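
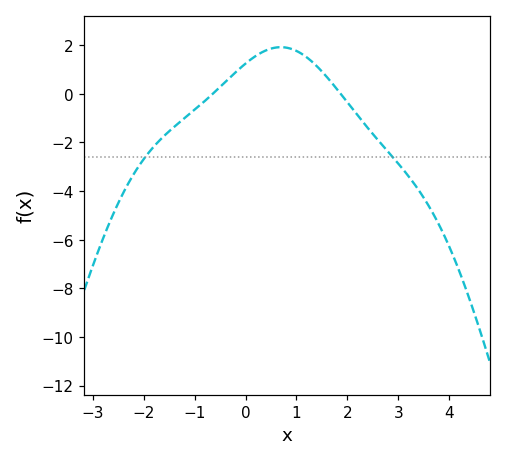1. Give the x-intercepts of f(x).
-0.644, 1.87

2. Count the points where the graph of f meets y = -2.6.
2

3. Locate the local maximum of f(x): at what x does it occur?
0.692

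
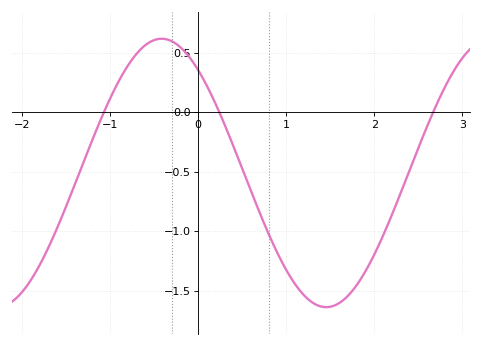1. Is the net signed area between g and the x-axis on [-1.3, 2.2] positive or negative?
negative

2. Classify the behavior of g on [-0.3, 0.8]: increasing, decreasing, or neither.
decreasing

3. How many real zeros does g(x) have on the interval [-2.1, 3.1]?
3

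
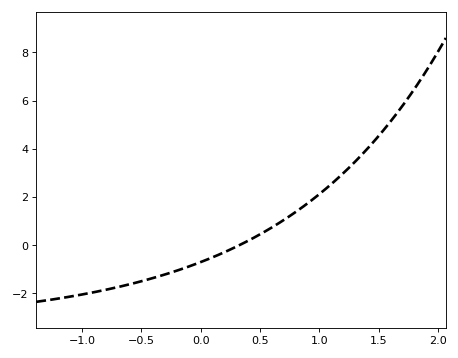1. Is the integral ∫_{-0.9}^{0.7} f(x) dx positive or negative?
negative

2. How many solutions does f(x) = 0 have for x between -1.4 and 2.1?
1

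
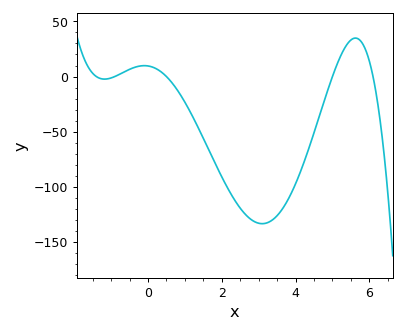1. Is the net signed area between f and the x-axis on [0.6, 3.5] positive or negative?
negative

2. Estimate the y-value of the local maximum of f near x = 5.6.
34.9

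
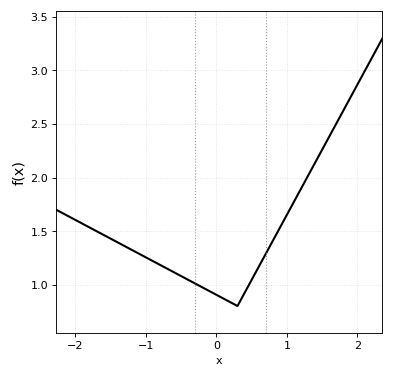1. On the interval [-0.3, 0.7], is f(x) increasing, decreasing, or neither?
neither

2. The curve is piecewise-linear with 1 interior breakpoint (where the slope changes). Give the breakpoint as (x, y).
(0.3, 0.8)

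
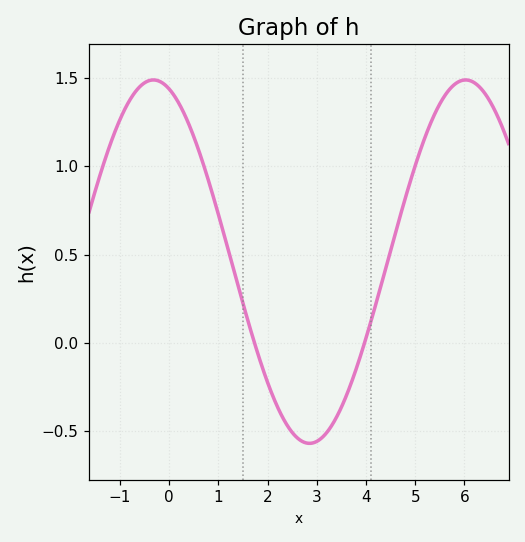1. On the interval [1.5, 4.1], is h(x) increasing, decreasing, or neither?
neither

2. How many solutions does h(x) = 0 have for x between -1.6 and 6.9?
2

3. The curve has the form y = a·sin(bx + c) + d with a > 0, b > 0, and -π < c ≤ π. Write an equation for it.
y = 1.03sin(0.99x + 1.9) + 0.46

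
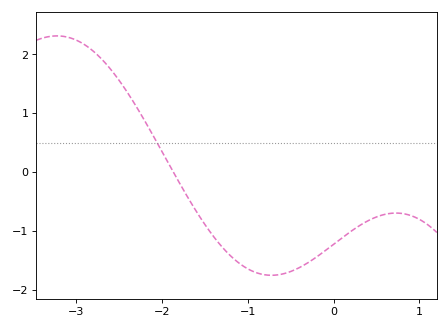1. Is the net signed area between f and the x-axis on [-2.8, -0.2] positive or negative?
negative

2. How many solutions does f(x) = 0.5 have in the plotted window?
1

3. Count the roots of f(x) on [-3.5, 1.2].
1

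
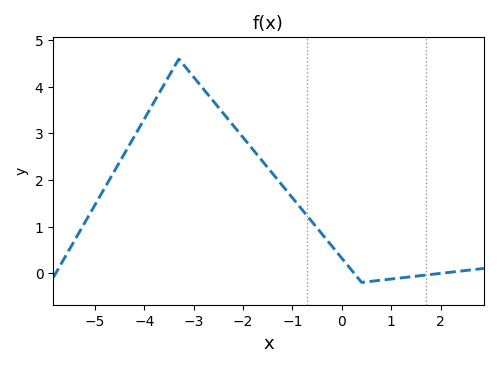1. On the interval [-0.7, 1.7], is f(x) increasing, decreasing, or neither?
neither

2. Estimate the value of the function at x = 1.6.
-0.055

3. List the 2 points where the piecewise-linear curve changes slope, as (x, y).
(-3.3, 4.6); (0.4, -0.2)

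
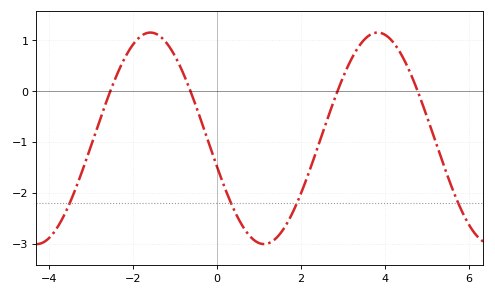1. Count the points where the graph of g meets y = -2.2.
4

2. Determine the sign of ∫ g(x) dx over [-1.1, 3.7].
negative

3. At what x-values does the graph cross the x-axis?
-2.6, -0.6, 2.8, 4.8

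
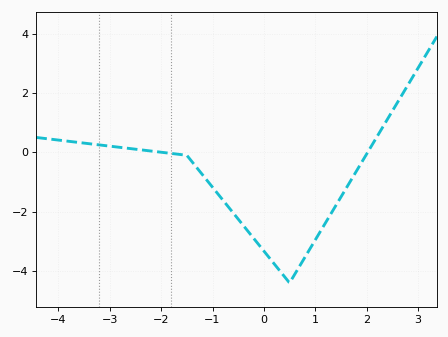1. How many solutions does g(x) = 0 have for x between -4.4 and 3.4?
2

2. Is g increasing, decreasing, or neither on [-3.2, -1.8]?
decreasing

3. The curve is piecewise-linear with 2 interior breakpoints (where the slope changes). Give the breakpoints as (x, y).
(-1.5, -0.1); (0.5, -4.4)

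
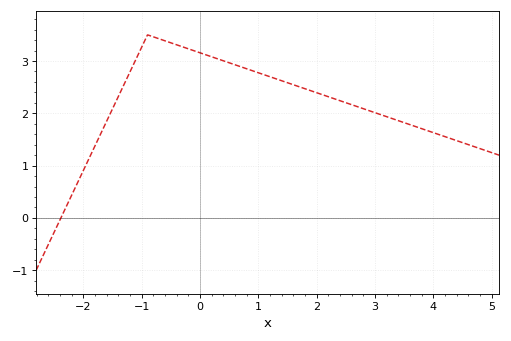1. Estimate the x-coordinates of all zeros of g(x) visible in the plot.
-2.4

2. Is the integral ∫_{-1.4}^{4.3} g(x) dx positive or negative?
positive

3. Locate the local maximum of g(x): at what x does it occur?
-1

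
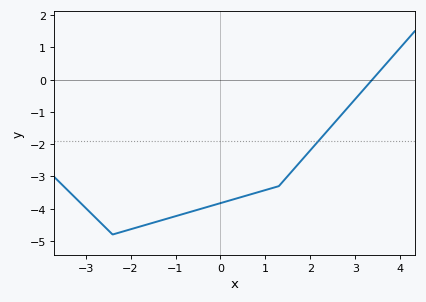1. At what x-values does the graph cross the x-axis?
3.38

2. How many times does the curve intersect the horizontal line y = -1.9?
1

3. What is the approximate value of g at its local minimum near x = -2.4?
-4.8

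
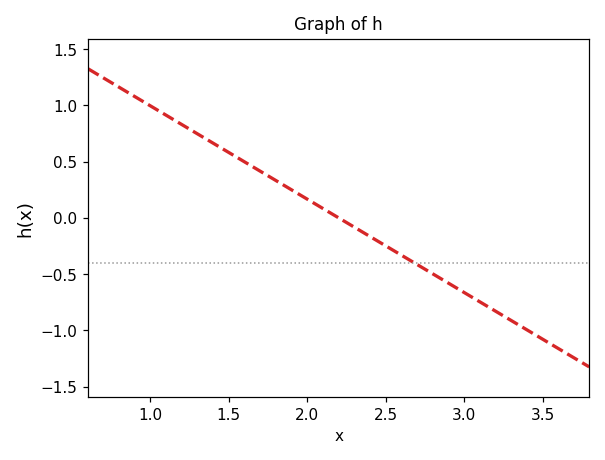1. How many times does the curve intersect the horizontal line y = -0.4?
1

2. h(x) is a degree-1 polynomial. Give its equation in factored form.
y = -0.83(x - 2.2)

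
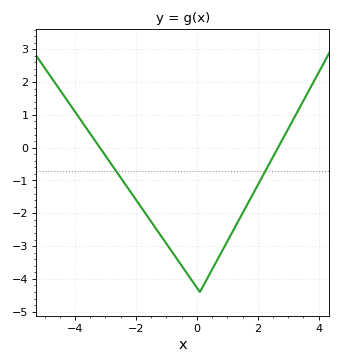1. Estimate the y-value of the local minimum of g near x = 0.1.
-4.4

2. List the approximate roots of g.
-3.18, 2.66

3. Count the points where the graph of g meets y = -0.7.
2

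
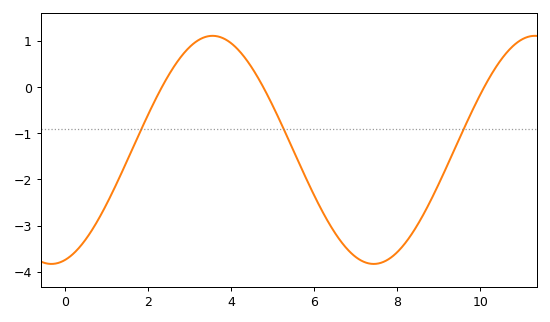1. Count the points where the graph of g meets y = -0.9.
3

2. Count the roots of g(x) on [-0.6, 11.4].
3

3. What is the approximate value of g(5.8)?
-1.96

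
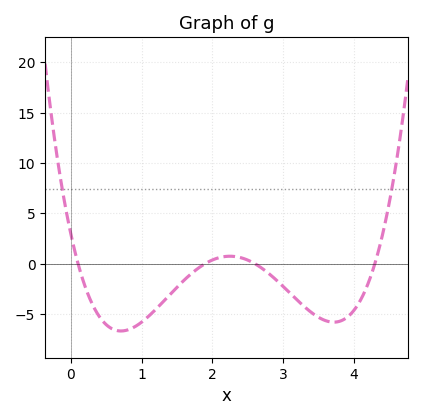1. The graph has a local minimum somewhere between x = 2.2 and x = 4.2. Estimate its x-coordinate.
3.72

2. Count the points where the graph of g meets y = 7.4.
2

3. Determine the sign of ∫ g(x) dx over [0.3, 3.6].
negative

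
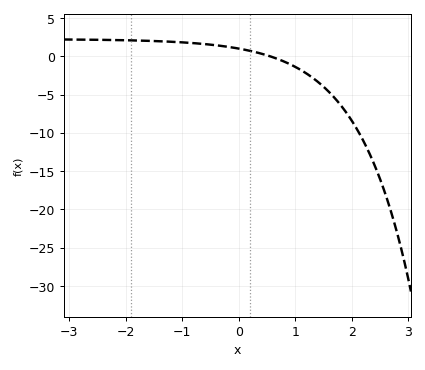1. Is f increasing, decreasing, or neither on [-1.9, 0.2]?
decreasing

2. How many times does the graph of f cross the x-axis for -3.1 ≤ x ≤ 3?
1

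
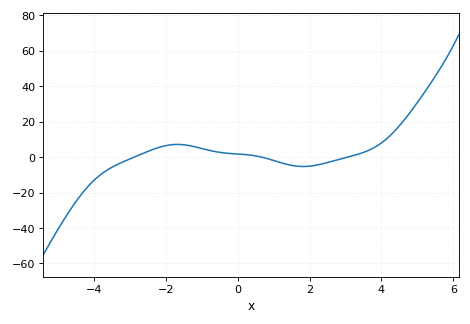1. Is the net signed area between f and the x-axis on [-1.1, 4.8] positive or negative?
positive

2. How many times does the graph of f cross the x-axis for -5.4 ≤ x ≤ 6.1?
3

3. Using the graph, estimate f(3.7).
4.31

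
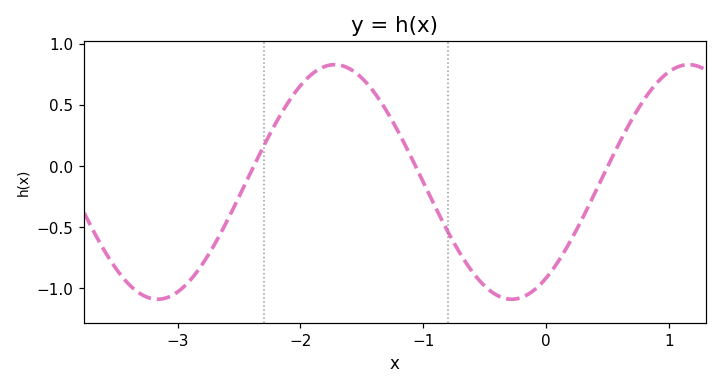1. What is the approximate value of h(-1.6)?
0.8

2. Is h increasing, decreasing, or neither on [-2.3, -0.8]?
neither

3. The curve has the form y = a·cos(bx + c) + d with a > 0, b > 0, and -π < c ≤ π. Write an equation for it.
y = 0.96cos(2.2x - 2.5) - 0.13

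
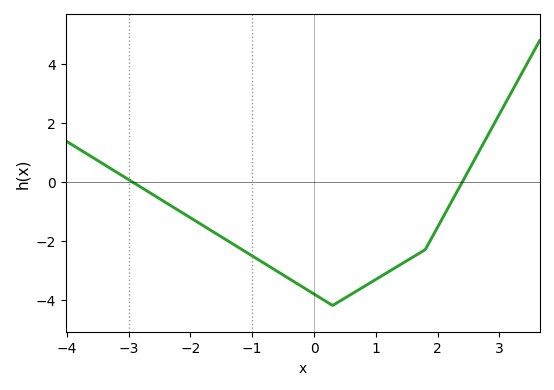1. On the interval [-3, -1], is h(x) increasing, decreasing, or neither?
decreasing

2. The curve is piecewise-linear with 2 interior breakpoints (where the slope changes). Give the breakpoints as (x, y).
(0.3, -4.2); (1.8, -2.3)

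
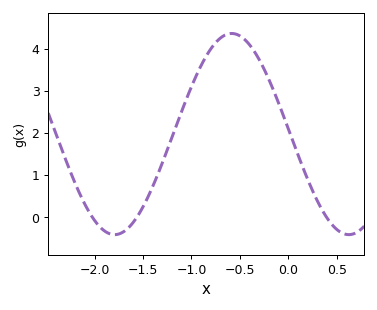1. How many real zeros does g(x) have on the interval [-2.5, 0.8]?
3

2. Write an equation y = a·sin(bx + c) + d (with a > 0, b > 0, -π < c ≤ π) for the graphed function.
y = 2.39sin(2.6x + 3.09) + 1.98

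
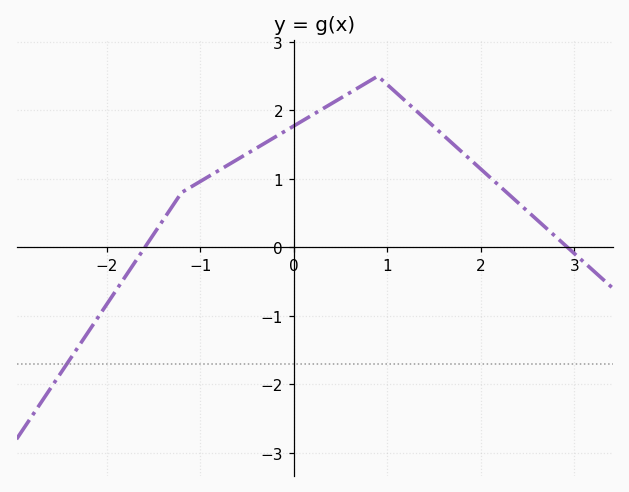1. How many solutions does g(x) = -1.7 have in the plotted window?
1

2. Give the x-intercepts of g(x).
-1.6, 2.9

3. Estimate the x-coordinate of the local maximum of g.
0.9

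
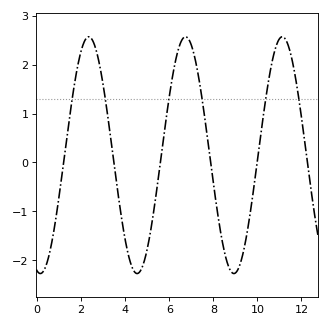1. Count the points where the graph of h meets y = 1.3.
6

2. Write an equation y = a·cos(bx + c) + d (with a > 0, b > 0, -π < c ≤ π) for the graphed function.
y = 2.42cos(1.43x + 2.93) + 0.15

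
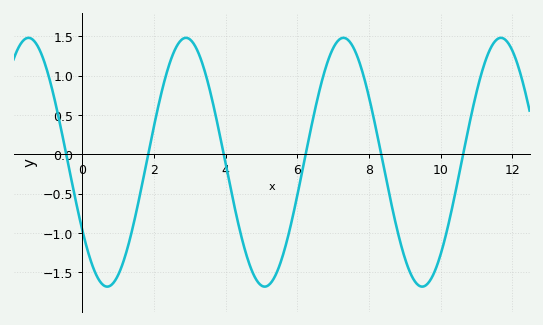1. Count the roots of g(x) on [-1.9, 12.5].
6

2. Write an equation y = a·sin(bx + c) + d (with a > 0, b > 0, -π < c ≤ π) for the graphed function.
y = 1.58sin(1.43x - 2.57) - 0.1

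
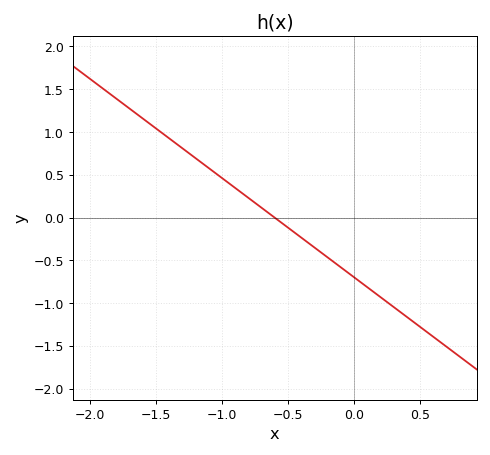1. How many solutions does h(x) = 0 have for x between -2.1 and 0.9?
1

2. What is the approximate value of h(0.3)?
-1.04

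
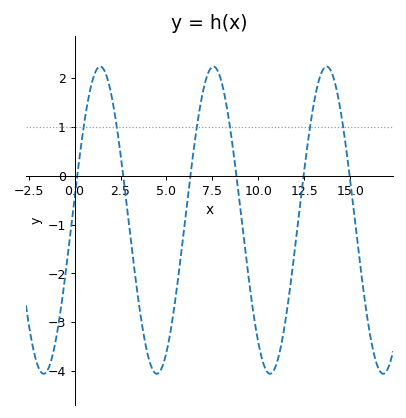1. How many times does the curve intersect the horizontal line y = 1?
6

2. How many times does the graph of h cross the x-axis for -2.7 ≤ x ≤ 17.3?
6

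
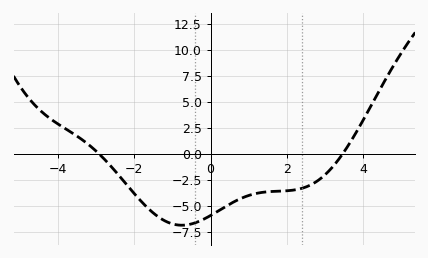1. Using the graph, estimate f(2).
-3.5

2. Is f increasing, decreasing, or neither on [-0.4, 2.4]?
increasing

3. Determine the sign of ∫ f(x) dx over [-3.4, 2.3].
negative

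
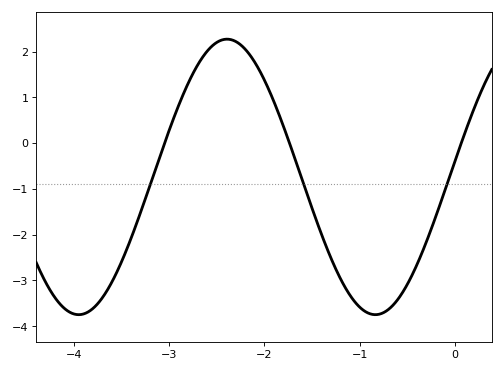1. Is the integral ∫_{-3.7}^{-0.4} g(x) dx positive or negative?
negative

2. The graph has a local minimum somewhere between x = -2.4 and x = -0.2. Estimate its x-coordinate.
-0.8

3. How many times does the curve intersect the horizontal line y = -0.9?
3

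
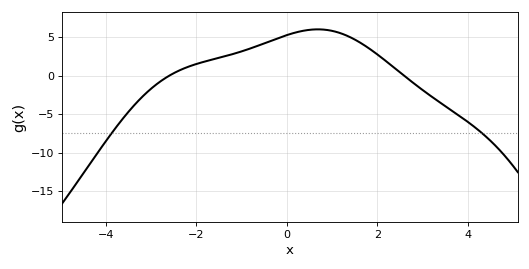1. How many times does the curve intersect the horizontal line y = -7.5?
2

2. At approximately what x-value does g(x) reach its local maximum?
0.6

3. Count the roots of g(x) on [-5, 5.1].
2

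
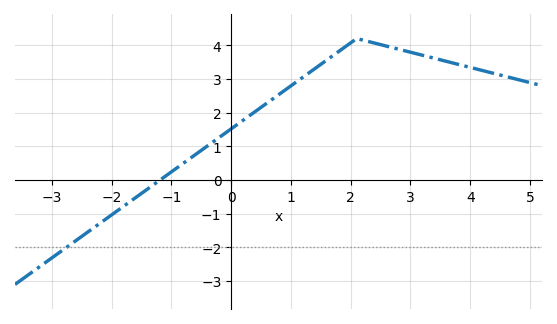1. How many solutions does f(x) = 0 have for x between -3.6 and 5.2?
1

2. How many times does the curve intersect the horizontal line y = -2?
1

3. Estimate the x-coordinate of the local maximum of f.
2.1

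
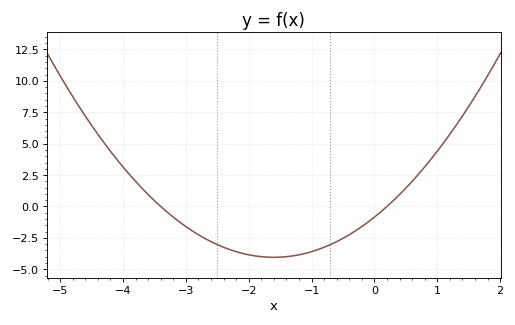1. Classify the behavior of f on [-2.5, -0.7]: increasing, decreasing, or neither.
neither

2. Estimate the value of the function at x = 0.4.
0.95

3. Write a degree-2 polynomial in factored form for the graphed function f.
y = 1.25(x + 3.4)(x - 0.2)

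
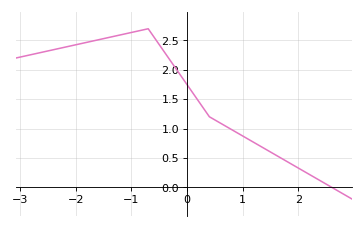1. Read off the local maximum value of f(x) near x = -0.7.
2.7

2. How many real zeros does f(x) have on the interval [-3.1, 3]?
1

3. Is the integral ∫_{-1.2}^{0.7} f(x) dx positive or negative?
positive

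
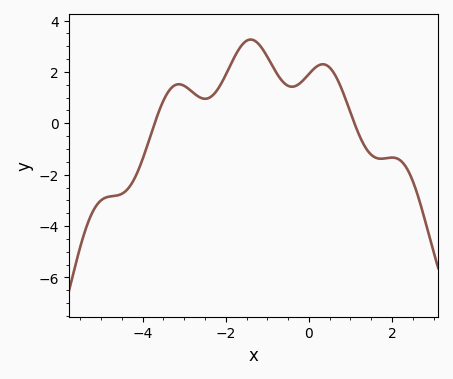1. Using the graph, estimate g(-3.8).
-0.428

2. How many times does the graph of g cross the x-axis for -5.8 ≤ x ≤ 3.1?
2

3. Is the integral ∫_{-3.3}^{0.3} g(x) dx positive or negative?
positive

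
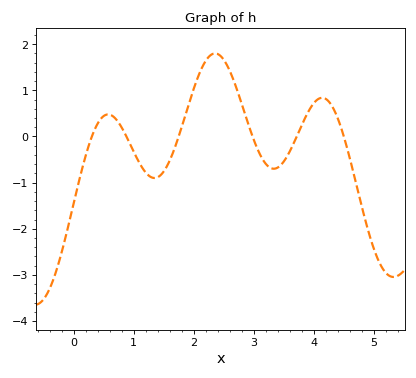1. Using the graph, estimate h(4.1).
0.8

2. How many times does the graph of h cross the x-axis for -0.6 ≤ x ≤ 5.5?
6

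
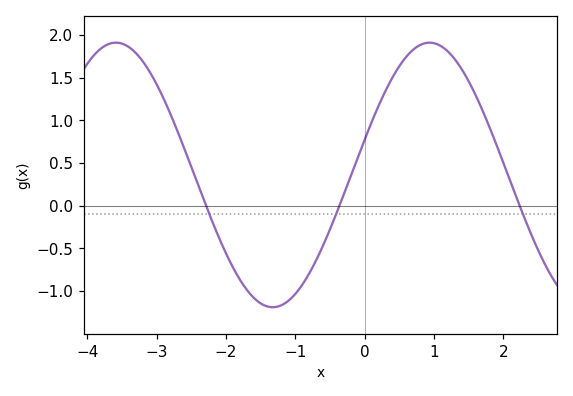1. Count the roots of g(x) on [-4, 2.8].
3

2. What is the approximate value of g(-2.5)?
0.457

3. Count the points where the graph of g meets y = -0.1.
3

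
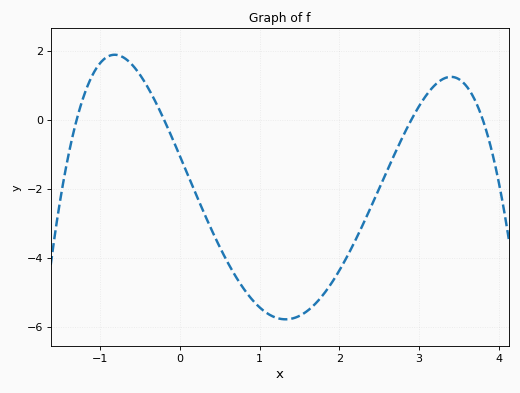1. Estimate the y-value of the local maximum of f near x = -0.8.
1.89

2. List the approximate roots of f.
-1.3, -0.2, 2.9, 3.8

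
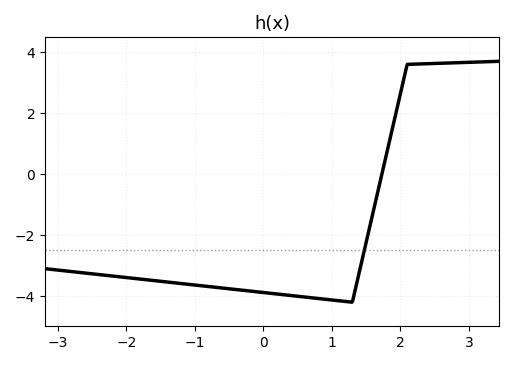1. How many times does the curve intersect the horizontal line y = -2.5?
1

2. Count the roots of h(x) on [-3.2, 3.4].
1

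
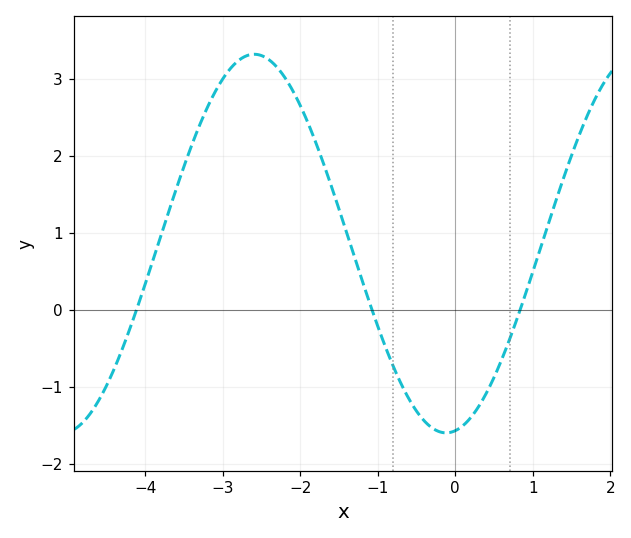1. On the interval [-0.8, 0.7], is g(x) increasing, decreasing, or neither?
neither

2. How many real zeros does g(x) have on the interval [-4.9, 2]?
3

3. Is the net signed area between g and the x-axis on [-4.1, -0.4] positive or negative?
positive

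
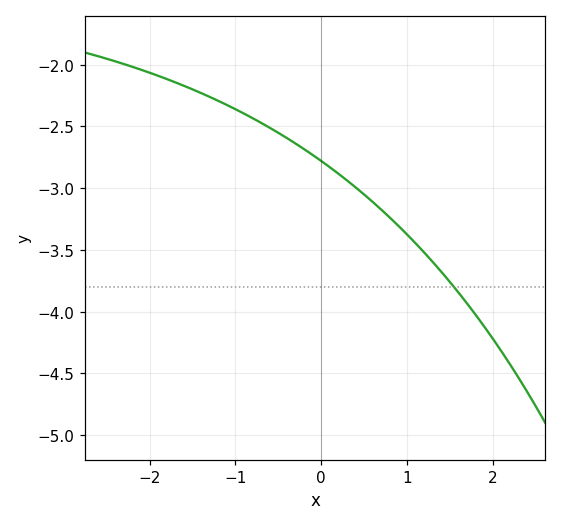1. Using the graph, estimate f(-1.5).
-2.2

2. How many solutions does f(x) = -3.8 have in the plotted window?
1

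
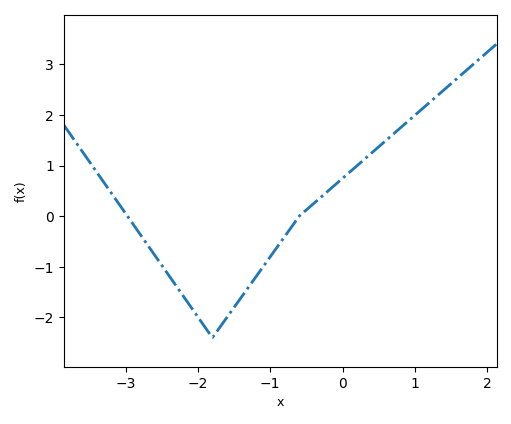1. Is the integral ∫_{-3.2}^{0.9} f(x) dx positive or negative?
negative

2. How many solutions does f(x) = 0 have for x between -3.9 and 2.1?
2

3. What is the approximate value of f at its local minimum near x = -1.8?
-2.4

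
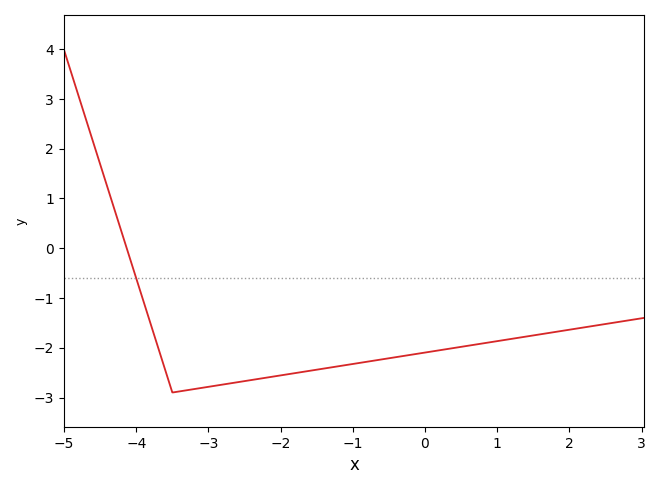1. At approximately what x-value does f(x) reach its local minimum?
-3.5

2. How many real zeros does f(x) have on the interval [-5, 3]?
1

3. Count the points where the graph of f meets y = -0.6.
1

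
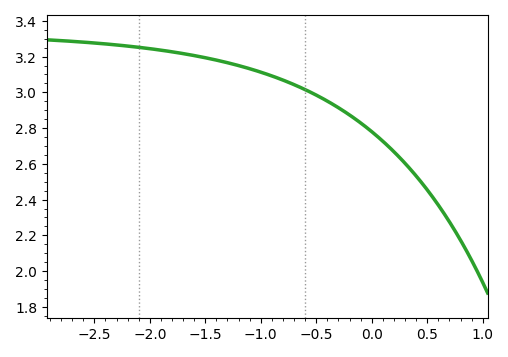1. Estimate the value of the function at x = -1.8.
3.23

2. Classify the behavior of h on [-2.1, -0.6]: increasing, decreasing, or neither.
decreasing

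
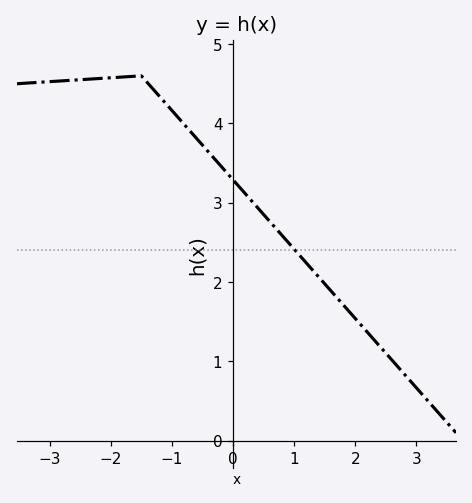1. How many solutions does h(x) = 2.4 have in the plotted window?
1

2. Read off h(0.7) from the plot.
2.68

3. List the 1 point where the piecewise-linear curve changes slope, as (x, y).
(-1.5, 4.6)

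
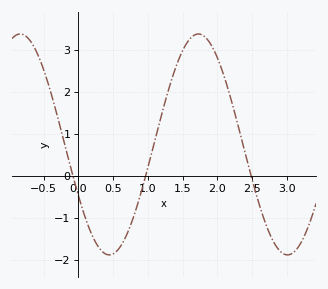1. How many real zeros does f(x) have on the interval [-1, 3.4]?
3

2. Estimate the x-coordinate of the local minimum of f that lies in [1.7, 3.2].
3.01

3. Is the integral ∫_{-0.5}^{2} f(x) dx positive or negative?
positive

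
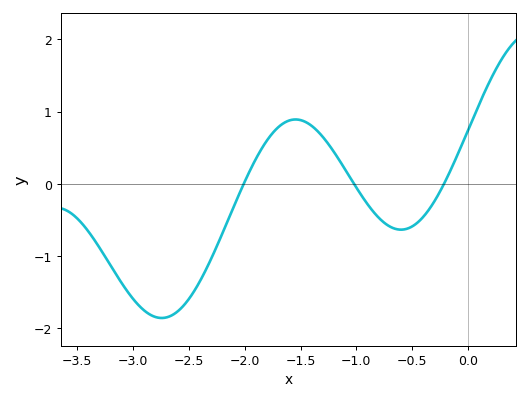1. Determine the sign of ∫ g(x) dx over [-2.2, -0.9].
positive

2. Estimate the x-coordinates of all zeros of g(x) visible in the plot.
-2, -1, -0.2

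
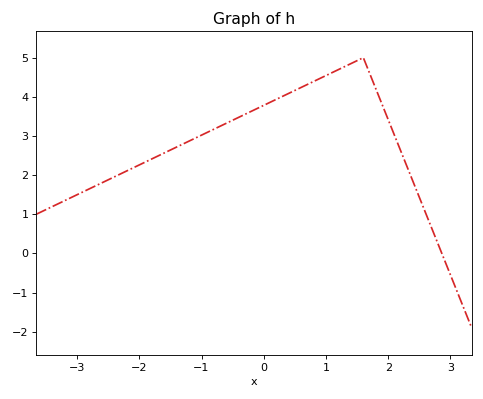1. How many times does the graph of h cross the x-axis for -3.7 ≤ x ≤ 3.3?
1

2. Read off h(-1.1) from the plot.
2.9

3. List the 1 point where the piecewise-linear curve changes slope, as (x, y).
(1.6, 5)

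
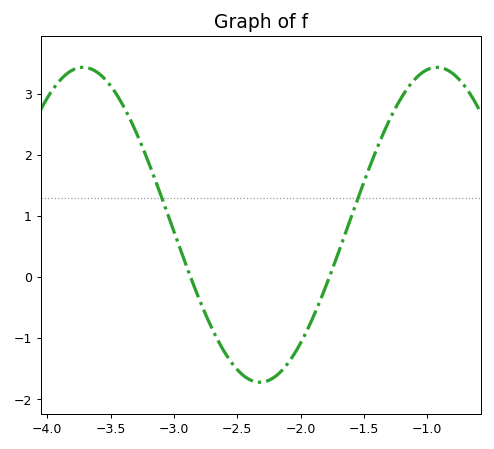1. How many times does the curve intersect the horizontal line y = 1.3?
2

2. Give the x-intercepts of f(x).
-2.87, -1.77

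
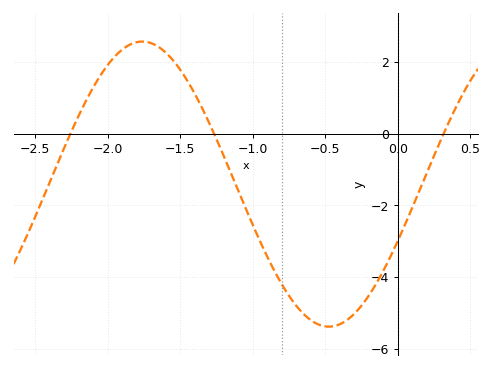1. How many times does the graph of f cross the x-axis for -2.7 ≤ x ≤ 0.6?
3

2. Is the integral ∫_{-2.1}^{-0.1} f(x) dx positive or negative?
negative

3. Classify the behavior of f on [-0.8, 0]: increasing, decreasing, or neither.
neither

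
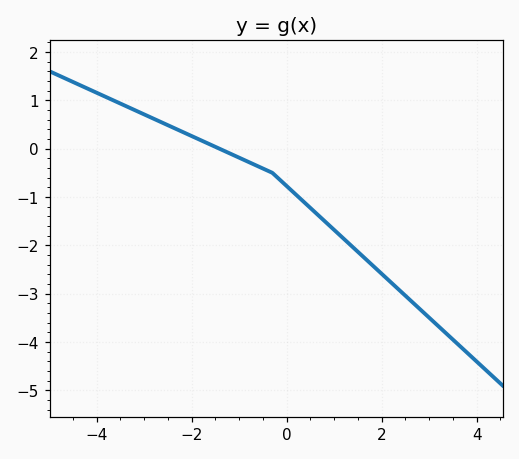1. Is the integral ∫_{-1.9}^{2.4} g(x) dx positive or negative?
negative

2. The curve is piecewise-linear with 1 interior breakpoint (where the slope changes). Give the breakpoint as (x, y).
(-0.3, -0.5)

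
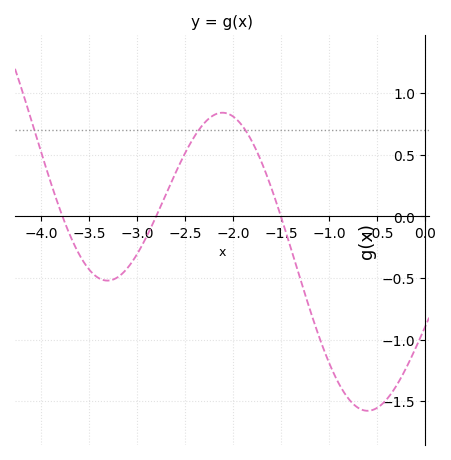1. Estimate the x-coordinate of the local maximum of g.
-2.1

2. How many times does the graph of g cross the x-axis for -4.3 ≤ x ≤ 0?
3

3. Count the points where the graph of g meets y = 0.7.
3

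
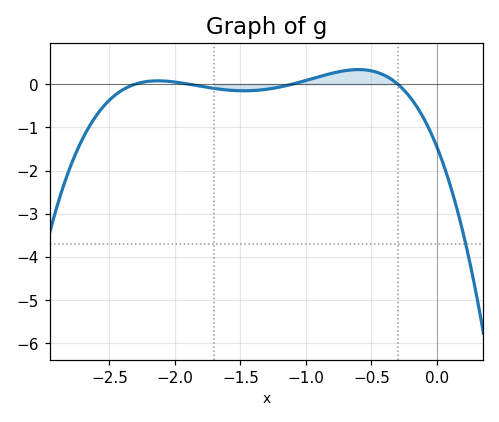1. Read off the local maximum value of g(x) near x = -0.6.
0.335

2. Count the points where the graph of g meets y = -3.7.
1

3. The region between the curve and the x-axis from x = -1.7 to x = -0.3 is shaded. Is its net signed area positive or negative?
positive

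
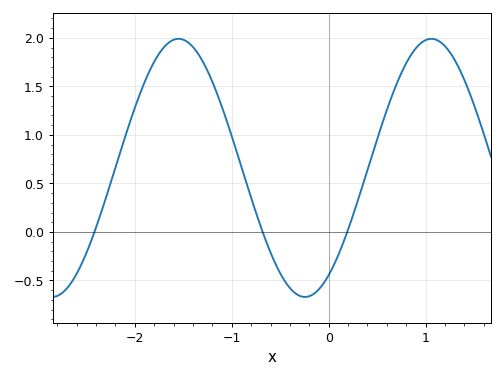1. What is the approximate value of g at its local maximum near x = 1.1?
1.99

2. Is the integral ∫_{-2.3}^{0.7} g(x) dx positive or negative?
positive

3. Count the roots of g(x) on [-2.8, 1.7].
3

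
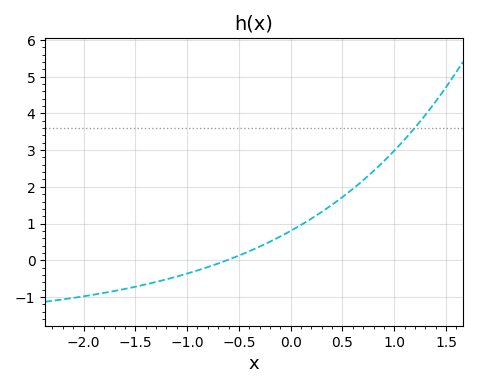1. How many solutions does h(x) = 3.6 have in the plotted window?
1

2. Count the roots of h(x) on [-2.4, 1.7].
1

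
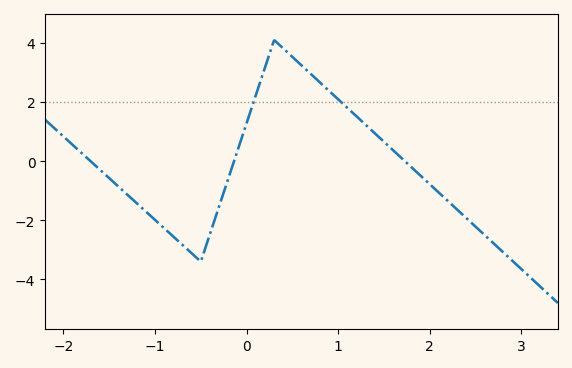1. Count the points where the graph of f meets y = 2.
2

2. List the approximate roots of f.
-1.7, -0.137, 1.73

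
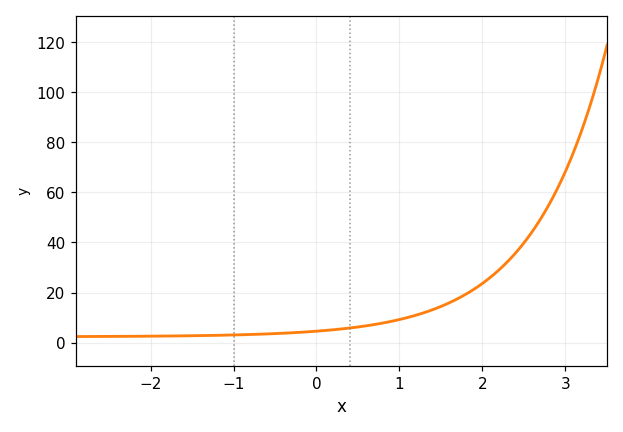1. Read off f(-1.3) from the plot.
2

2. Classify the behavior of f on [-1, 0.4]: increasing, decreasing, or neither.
increasing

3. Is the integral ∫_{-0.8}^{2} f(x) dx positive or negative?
positive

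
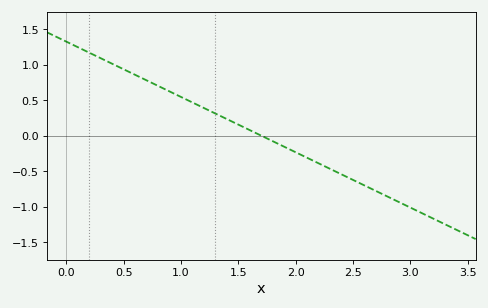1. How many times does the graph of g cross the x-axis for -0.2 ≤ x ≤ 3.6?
1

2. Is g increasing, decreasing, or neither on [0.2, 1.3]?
decreasing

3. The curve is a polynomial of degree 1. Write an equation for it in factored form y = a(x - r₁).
y = -0.78(x - 1.7)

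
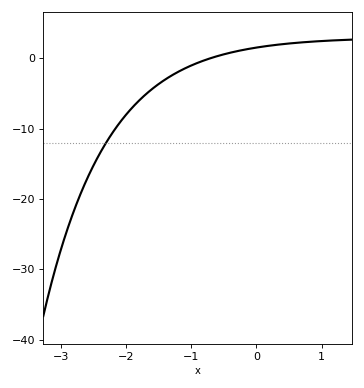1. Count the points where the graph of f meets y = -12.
1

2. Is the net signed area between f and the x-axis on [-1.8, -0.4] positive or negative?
negative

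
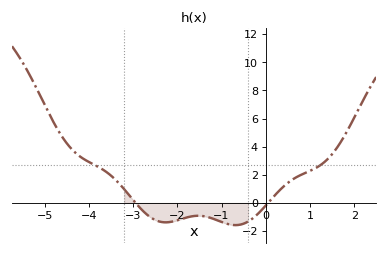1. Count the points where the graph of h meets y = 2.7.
2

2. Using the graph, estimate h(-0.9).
-1.4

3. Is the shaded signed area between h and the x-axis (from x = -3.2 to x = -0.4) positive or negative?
negative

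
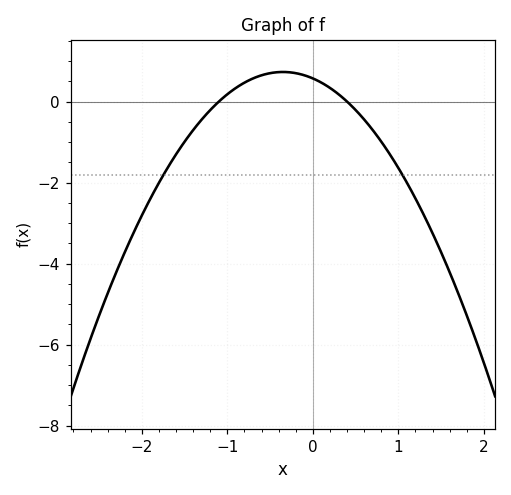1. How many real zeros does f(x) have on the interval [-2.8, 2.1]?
2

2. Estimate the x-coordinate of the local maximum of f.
-0.4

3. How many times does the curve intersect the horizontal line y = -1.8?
2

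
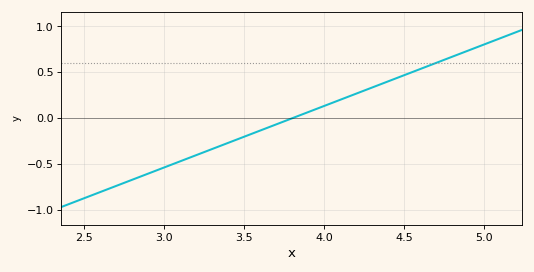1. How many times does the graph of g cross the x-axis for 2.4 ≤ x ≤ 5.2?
1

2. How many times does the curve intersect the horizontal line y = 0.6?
1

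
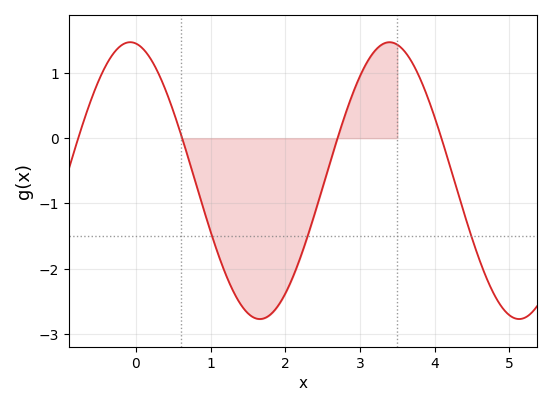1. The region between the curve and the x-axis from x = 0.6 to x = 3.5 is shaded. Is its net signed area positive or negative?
negative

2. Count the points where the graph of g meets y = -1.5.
3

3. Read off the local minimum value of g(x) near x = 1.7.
-2.77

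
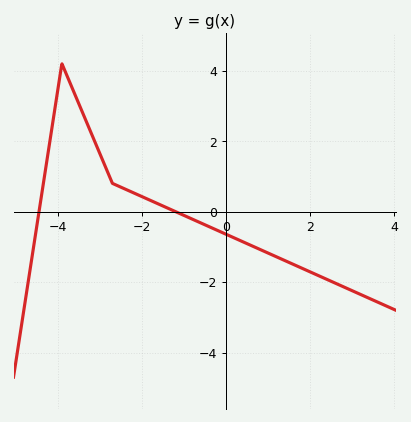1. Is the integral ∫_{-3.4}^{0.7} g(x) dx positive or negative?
positive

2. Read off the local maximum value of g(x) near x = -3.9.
4.2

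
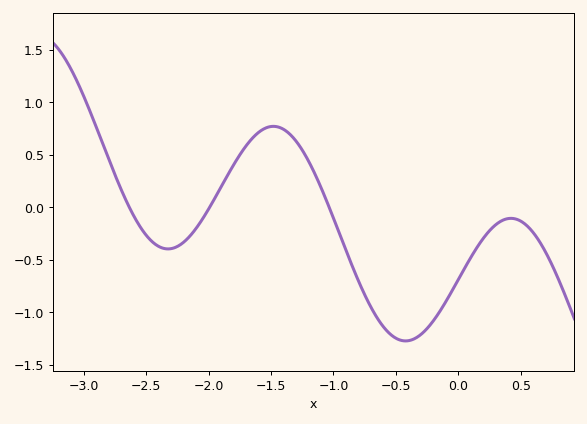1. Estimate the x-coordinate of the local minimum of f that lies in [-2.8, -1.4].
-2.3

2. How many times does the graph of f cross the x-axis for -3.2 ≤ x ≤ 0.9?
3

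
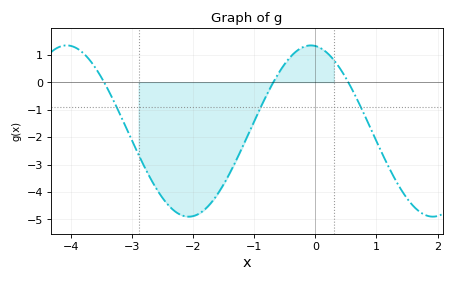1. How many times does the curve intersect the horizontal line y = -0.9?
3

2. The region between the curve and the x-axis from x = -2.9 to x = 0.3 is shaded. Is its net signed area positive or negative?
negative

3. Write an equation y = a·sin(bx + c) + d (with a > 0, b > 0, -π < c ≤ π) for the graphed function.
y = 3.12sin(1.57x + 1.69) - 1.78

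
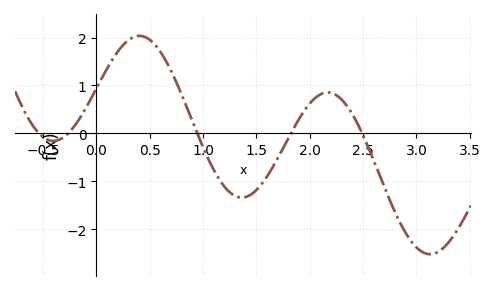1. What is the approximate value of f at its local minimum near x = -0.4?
-0.159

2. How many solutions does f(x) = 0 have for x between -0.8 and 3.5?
5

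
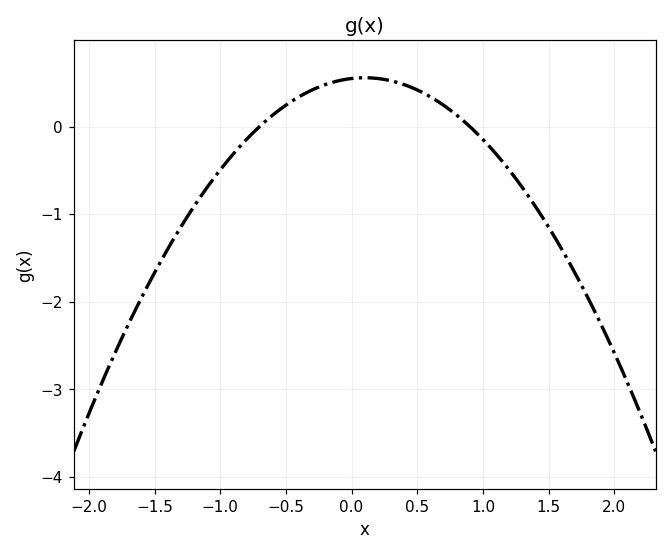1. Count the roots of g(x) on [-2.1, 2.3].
2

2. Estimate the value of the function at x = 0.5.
0.4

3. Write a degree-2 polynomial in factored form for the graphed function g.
y = -0.87(x + 0.7)(x - 0.9)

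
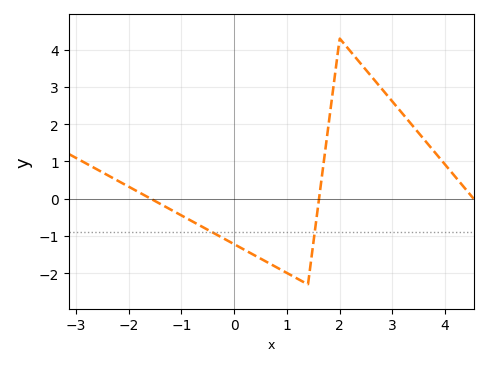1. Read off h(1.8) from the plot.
2.1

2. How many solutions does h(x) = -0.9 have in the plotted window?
2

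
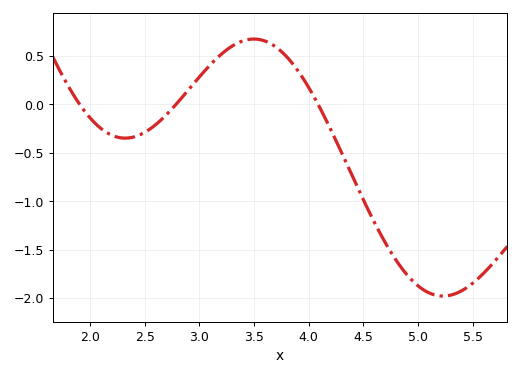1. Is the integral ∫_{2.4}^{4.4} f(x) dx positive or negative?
positive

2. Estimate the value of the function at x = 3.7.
0.6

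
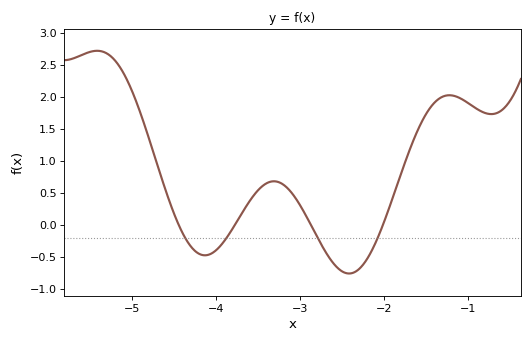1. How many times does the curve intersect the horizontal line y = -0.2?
4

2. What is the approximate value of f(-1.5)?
1.75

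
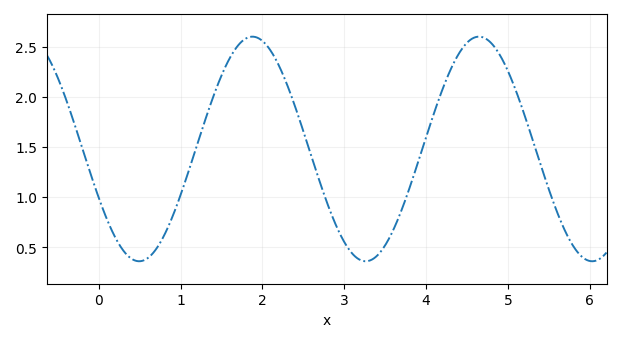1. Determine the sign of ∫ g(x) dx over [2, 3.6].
positive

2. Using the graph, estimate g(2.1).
2.45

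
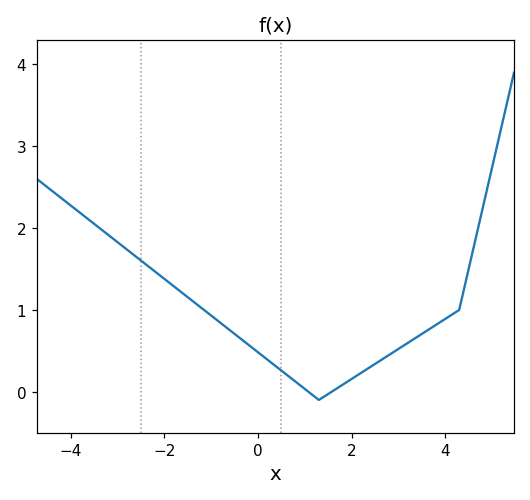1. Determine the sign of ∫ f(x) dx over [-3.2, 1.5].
positive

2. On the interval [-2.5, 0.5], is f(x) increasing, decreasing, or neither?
decreasing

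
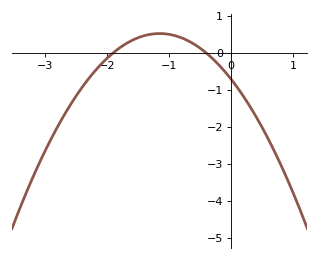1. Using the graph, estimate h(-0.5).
0.13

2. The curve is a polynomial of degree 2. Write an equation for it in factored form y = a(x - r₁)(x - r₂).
y = -0.93(x + 1.9)(x + 0.4)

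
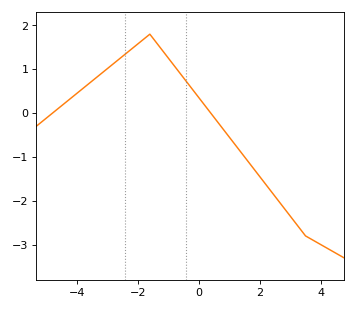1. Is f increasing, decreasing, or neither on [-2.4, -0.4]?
neither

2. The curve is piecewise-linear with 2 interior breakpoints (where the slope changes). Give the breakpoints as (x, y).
(-1.6, 1.8); (3.5, -2.8)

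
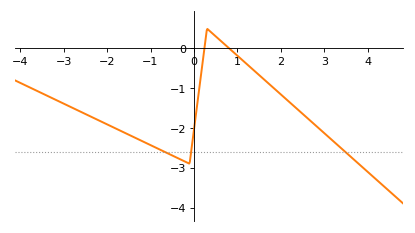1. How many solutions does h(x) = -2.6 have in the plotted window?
3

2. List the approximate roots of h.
0.241, 0.814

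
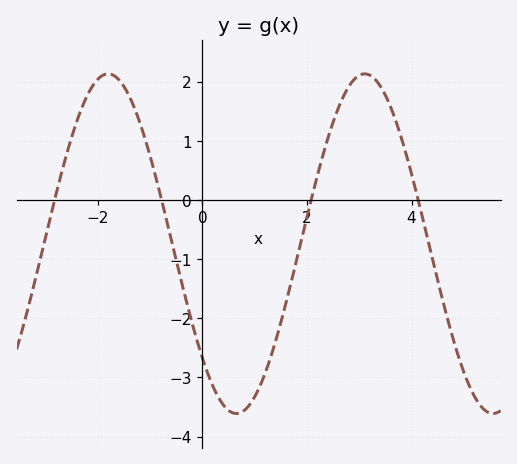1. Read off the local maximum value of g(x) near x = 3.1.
2.13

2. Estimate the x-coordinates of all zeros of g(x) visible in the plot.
-2.83, -0.781, 2.08, 4.13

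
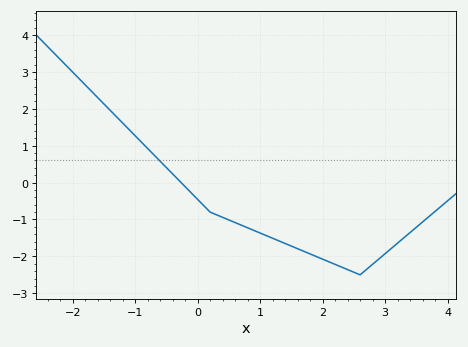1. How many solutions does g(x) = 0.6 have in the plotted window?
1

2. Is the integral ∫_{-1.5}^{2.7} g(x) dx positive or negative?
negative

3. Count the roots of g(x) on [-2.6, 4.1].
1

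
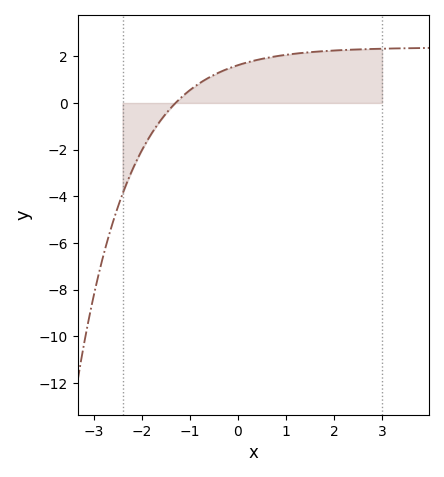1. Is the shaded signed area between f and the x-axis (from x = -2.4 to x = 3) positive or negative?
positive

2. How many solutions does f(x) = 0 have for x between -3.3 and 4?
1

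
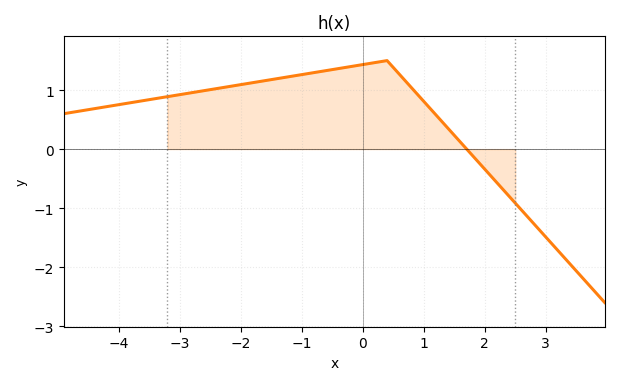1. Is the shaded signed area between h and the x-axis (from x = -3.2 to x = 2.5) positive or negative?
positive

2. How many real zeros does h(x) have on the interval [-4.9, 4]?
1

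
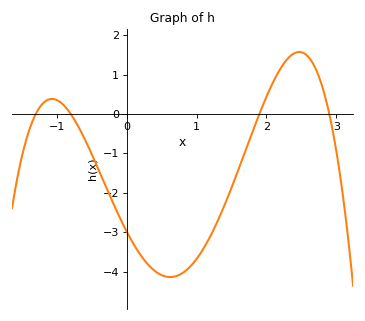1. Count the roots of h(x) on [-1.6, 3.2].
4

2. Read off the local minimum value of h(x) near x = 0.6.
-4.14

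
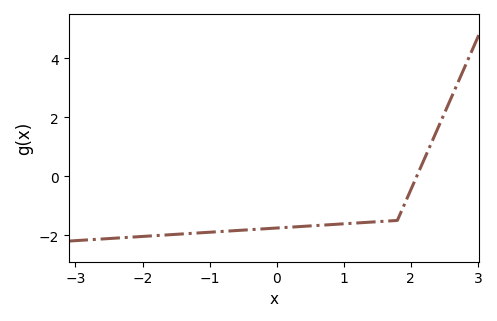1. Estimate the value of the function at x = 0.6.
-1.7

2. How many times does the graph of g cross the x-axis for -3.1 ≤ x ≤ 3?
1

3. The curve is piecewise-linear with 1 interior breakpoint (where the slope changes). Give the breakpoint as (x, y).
(1.8, -1.5)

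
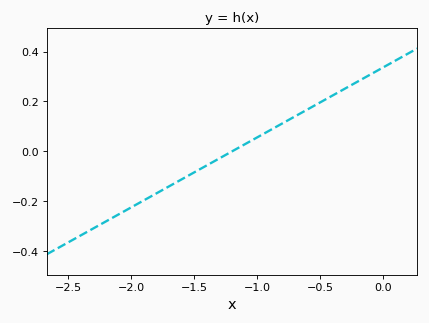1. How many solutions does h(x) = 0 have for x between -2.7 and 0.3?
1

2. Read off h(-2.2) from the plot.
-0.28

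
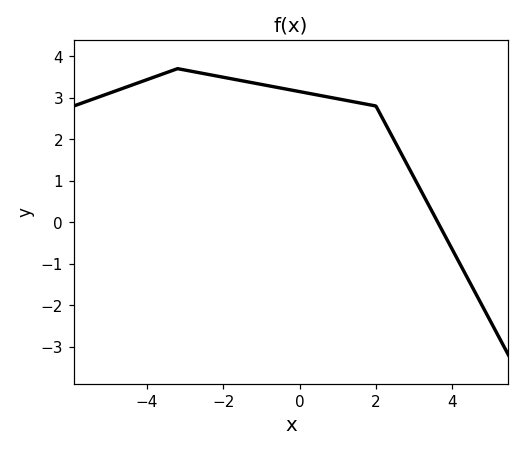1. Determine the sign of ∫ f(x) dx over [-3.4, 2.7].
positive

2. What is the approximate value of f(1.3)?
2.92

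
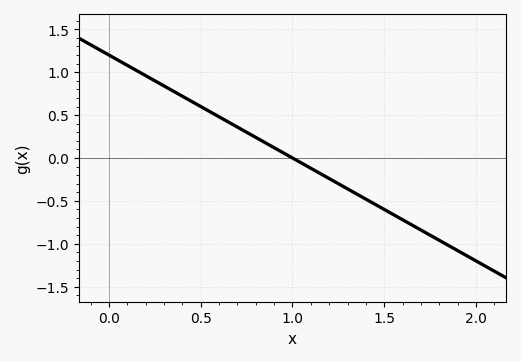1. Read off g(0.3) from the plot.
0.84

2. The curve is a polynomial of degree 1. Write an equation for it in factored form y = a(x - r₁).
y = -1.2(x - 1)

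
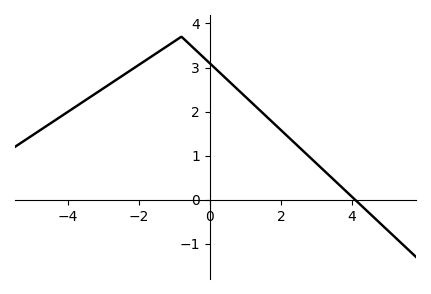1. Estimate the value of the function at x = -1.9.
3.11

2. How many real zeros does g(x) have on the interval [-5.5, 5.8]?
1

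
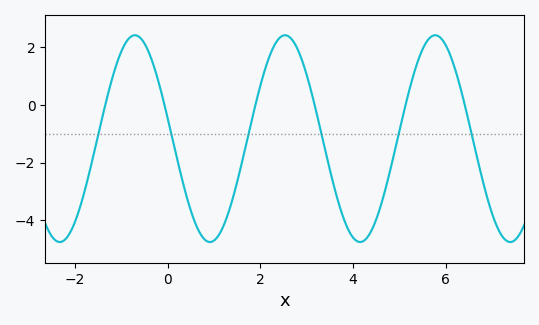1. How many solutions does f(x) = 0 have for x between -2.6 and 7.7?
6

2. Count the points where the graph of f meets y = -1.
6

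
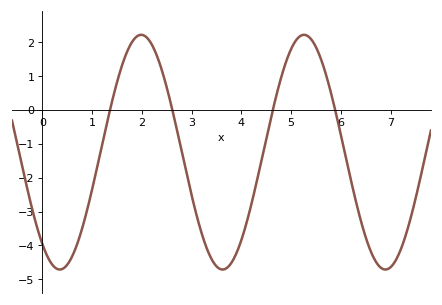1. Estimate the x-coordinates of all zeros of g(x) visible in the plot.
1.4, 2.6, 4.6, 5.8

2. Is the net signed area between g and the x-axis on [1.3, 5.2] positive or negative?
negative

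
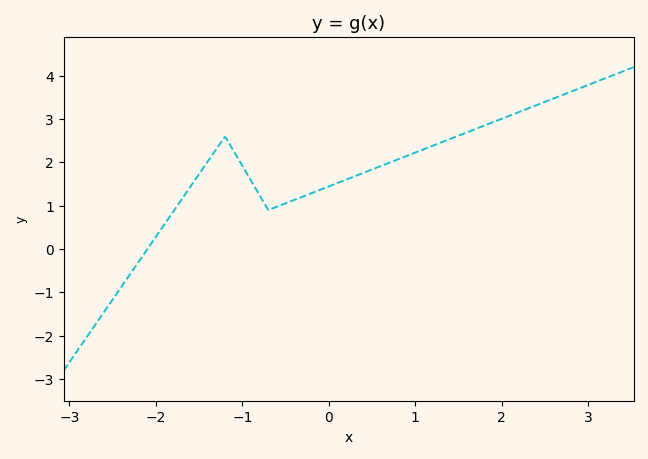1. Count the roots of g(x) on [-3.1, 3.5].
1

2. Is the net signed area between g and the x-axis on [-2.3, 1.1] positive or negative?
positive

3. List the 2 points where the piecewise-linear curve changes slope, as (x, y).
(-1.2, 2.6); (-0.7, 0.9)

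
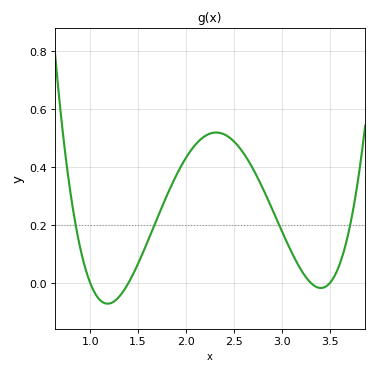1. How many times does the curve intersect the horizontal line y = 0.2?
4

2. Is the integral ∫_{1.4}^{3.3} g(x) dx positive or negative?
positive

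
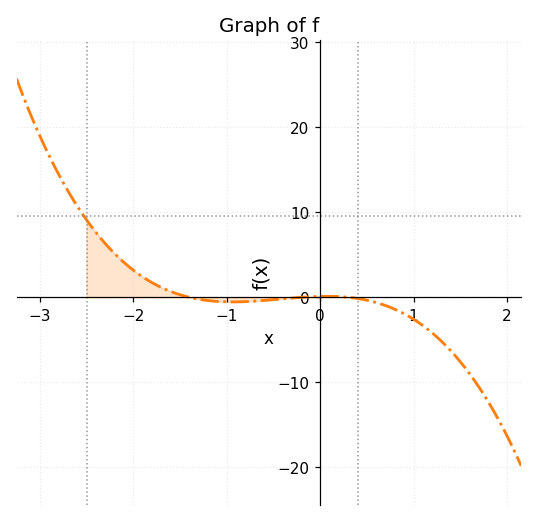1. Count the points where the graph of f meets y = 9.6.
1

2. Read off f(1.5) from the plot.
-7.57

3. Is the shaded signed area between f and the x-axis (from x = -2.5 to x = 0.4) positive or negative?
positive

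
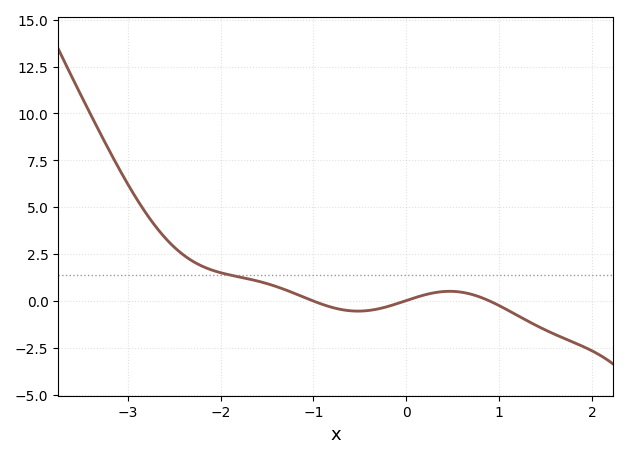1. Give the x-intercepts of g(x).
-1, 0, 0.9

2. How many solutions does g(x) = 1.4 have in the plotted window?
1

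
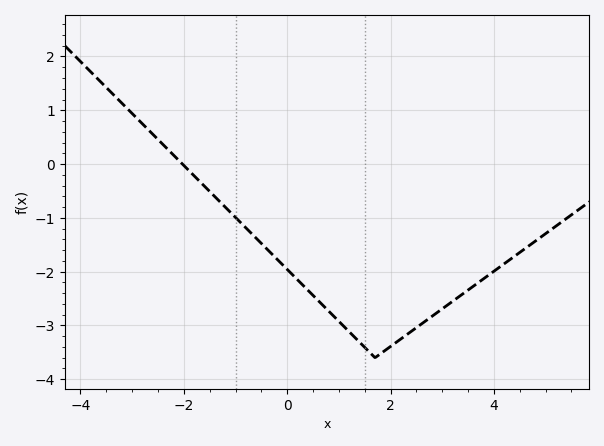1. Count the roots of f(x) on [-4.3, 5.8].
1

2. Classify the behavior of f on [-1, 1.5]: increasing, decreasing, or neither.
decreasing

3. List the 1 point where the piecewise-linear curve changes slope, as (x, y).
(1.7, -3.6)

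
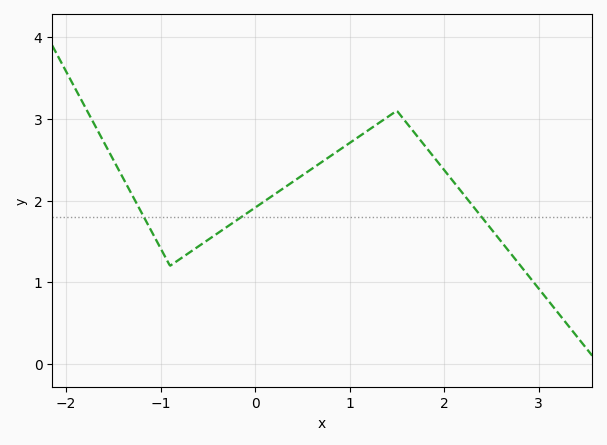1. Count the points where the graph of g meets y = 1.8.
3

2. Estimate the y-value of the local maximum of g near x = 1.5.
3.1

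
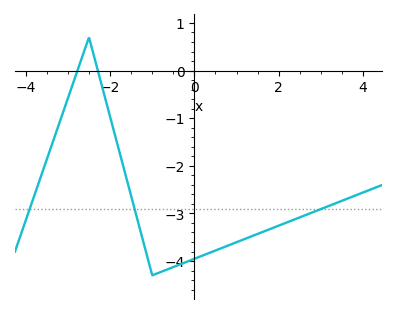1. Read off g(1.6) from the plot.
-3.4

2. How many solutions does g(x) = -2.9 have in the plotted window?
3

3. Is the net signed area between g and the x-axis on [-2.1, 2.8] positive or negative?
negative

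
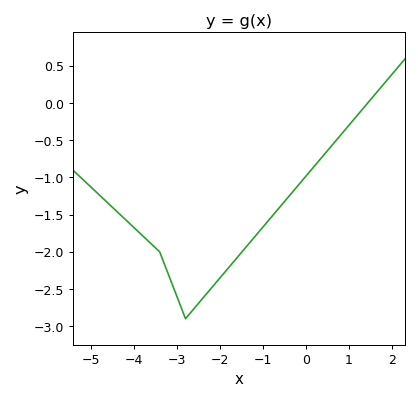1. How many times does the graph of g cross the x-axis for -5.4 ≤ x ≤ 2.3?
1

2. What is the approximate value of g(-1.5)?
-2.01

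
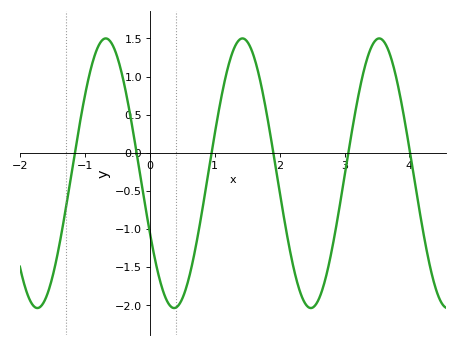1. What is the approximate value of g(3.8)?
1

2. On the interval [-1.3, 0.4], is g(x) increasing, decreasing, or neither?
neither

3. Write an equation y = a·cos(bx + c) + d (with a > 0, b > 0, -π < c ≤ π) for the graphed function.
y = 1.77cos(3x + 2) - 0.27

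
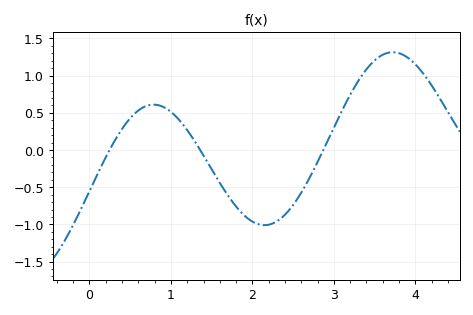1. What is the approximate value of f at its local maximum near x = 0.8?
0.611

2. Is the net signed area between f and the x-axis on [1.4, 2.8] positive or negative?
negative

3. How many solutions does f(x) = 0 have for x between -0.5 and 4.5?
3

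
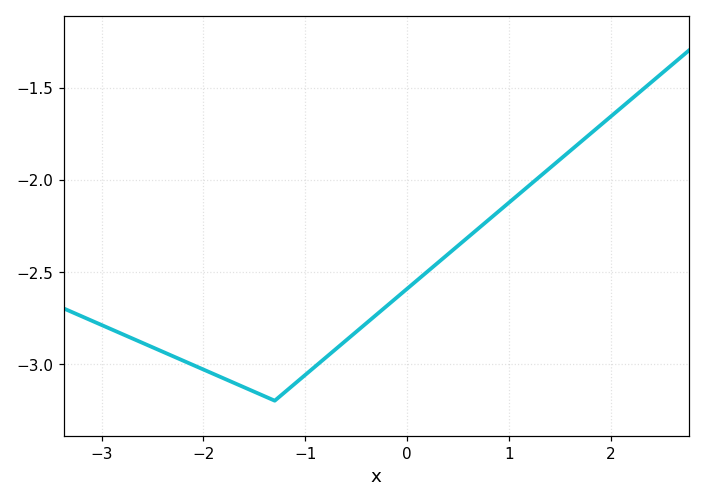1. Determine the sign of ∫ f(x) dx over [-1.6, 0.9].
negative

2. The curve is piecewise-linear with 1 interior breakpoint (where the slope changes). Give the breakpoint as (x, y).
(-1.3, -3.2)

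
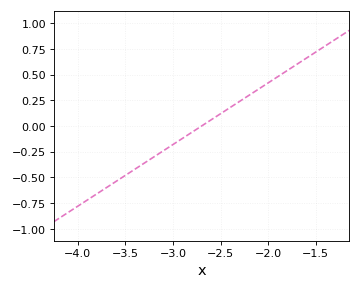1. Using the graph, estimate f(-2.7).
0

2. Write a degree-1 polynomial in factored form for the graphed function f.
y = 0.6(x + 2.7)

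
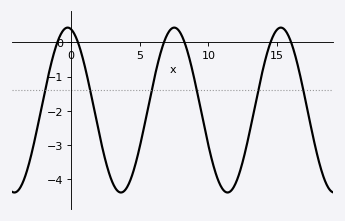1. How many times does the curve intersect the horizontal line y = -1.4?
6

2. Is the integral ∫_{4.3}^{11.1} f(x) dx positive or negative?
negative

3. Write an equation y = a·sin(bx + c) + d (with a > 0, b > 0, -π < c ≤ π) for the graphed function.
y = 2.41sin(0.81x + 1.77) - 1.98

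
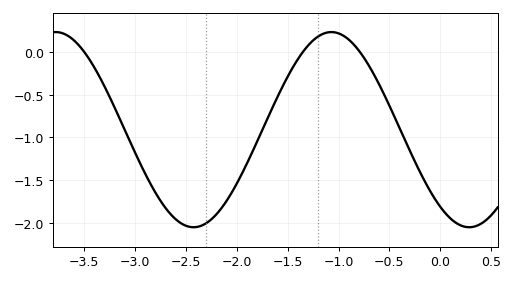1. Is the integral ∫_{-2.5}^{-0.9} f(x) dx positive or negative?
negative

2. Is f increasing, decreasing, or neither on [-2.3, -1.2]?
increasing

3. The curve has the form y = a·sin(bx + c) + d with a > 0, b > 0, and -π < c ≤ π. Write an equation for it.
y = 1.14sin(2.3x - 2.2) - 0.91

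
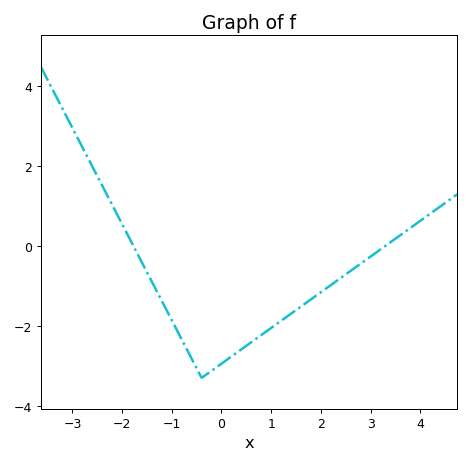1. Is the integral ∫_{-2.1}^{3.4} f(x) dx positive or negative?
negative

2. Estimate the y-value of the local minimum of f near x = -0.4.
-3.2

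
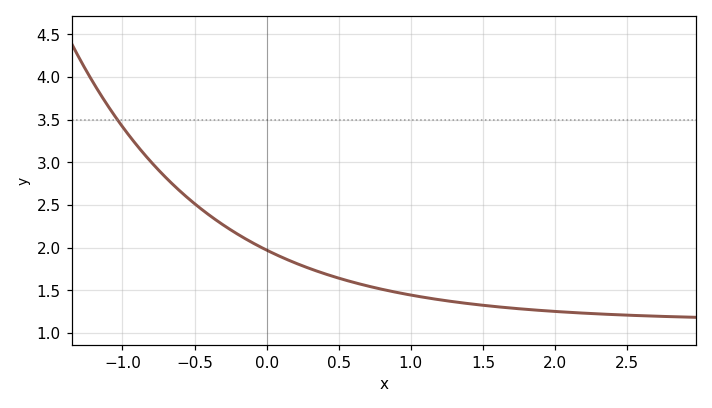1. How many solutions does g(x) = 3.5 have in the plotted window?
1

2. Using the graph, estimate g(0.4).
1.69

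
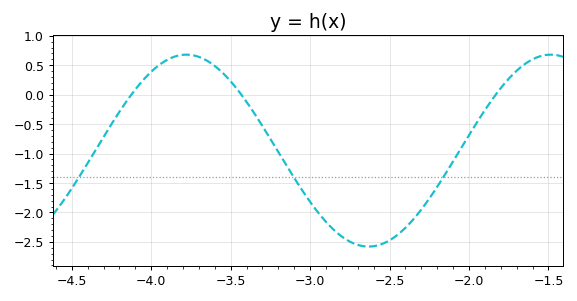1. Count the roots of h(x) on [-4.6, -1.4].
3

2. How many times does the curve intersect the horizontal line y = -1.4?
3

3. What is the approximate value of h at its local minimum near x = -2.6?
-2.58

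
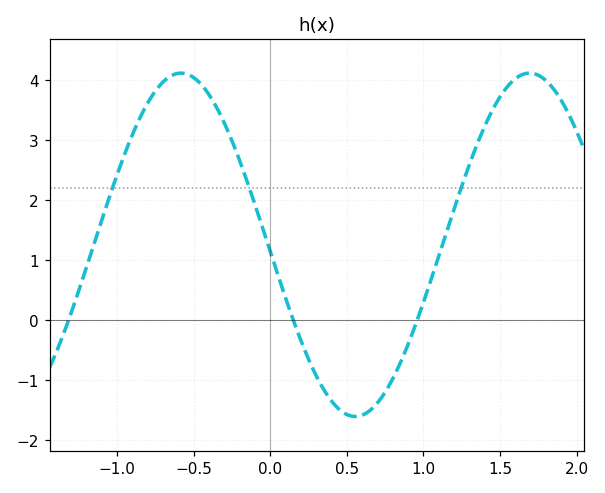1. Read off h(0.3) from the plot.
-0.9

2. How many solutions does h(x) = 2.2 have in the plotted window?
3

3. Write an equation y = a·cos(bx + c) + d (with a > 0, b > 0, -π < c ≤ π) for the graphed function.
y = 2.86cos(2.8x + 1.6) + 1.26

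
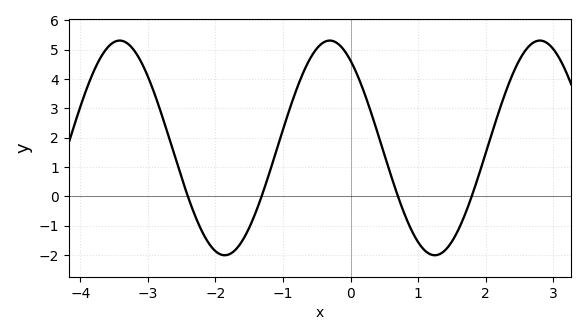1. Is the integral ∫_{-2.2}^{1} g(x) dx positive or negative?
positive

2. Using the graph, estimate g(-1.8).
-1.98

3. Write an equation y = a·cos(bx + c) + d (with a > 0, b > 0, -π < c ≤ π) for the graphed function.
y = 3.66cos(2.02x + 0.62) + 1.65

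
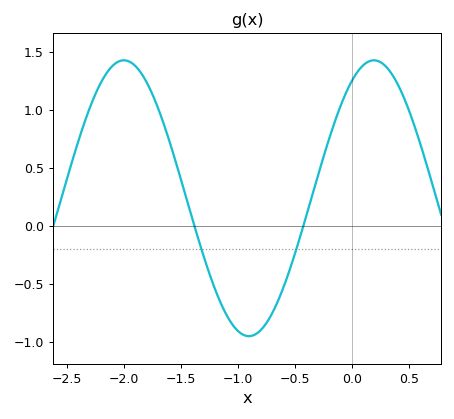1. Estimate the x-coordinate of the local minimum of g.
-0.9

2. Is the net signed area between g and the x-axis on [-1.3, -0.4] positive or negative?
negative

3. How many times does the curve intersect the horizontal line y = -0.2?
2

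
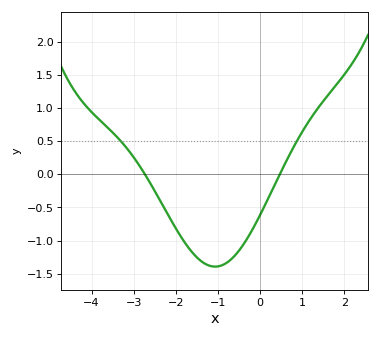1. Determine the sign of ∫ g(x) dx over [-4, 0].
negative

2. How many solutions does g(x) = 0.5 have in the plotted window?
2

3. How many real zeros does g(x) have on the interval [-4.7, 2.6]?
2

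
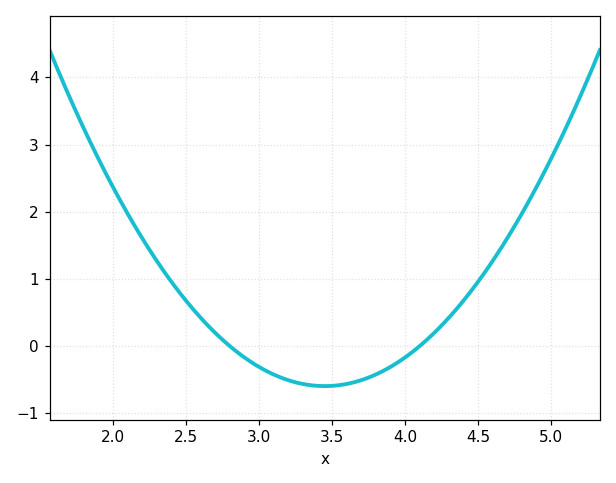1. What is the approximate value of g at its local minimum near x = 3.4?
-0.6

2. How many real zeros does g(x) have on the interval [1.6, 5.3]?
2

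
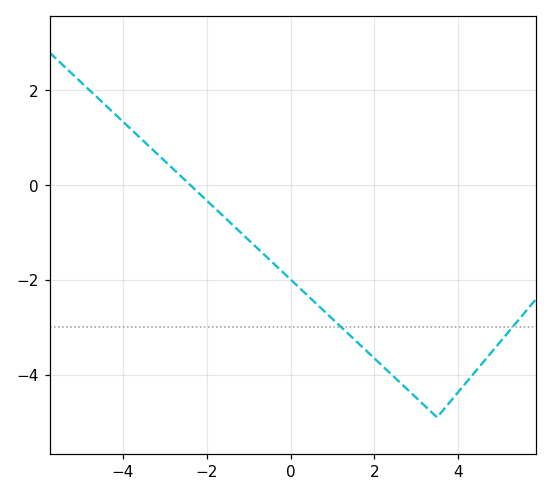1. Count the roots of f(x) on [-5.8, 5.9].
1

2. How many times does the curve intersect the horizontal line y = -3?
2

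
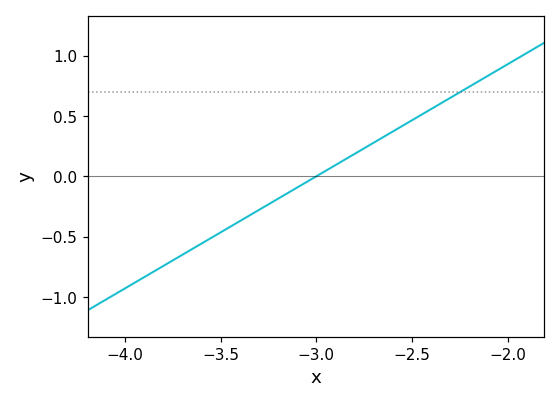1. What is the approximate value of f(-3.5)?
-0.45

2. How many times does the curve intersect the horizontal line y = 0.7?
1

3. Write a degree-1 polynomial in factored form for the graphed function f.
y = 0.93(x + 3)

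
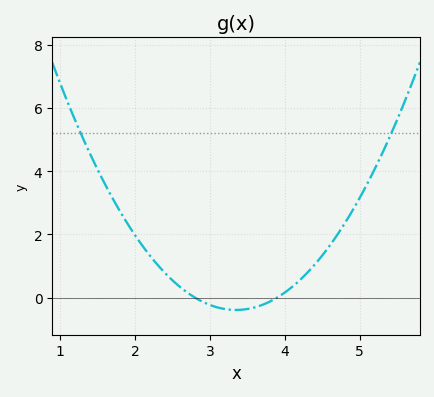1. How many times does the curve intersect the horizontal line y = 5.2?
2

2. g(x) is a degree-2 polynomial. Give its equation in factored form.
y = 1.3(x - 2.8)(x - 3.9)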